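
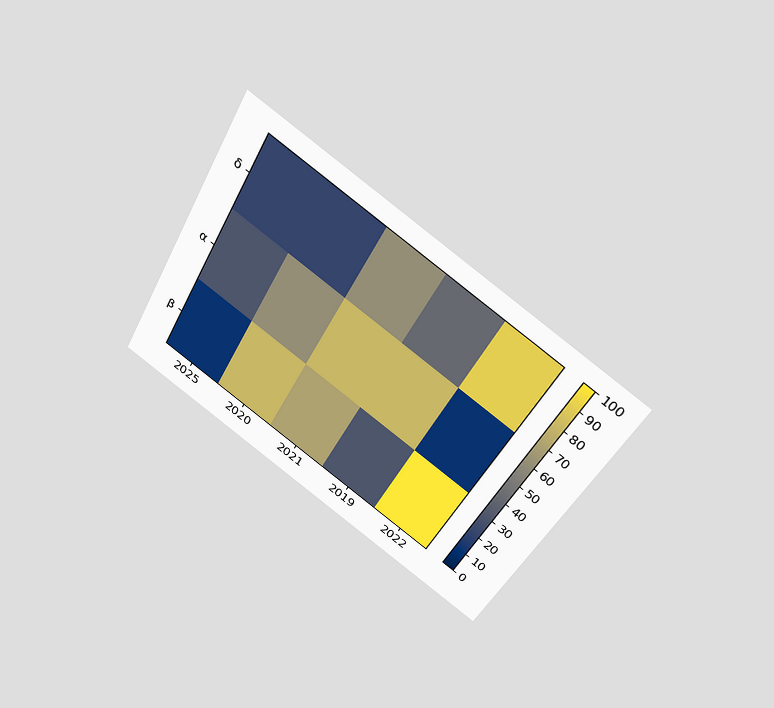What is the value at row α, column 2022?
10

The chart is tilted about 29° clockwise and viewed slightly from above. Matching cell (α, 2022) against the colorbar gives 10.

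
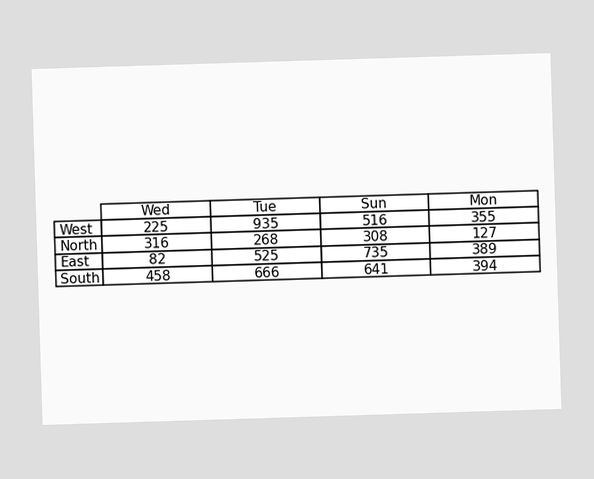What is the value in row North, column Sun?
308

The (North, Sun) cell reads 308.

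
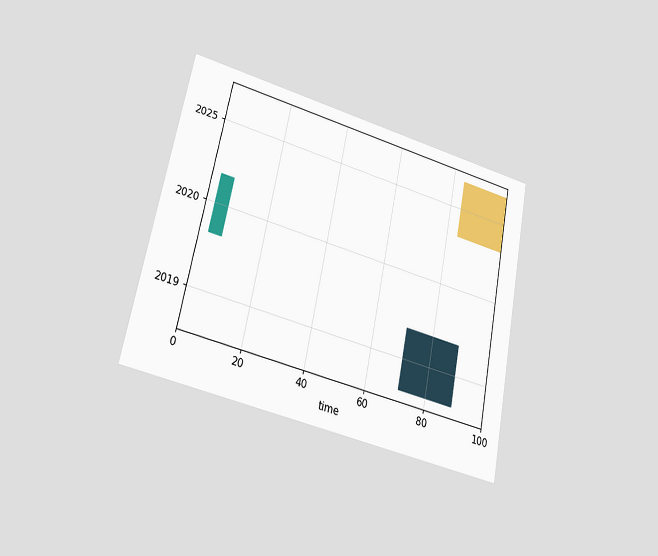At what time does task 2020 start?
The chart is tilted about 11° clockwise and viewed at a slight angle. The 2020 bar begins at t=3.

3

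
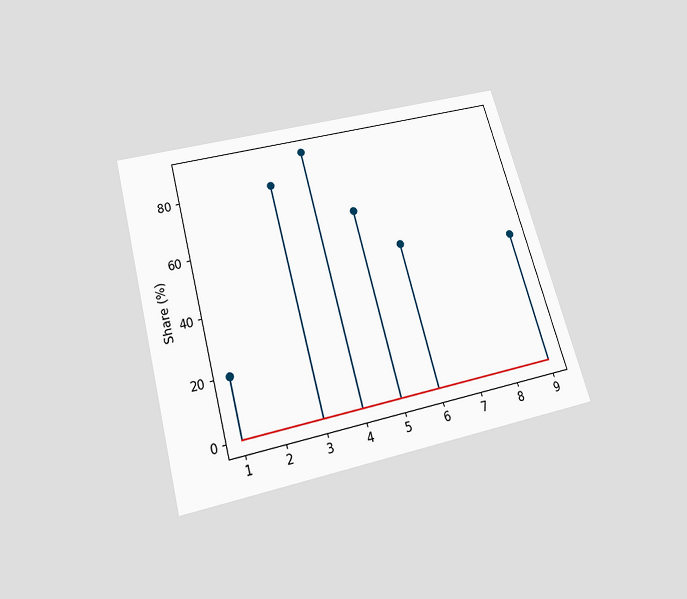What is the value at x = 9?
45%

The chart is tilted about 15° counter-clockwise and viewed slightly from below. The stem at x=9 reaches 45%.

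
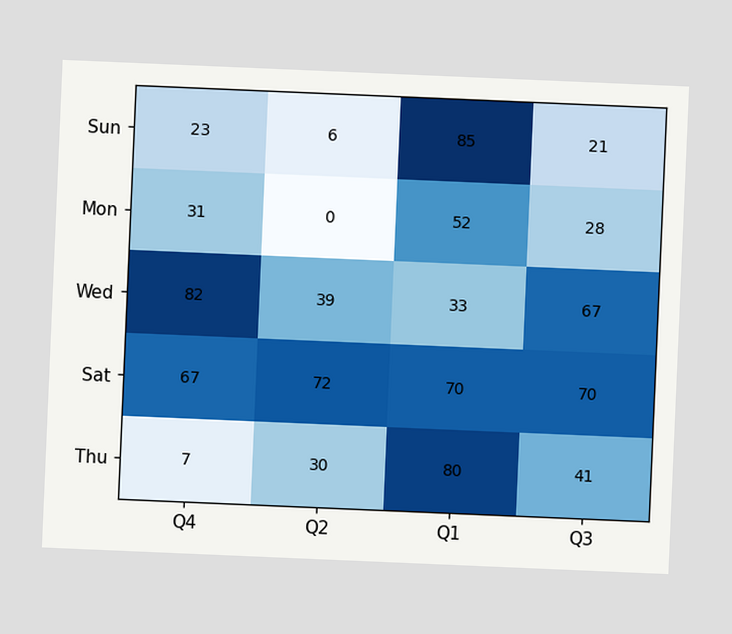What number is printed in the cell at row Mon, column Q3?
The chart is tilted about 2° clockwise. The (Mon, Q3) cell reads 28.

28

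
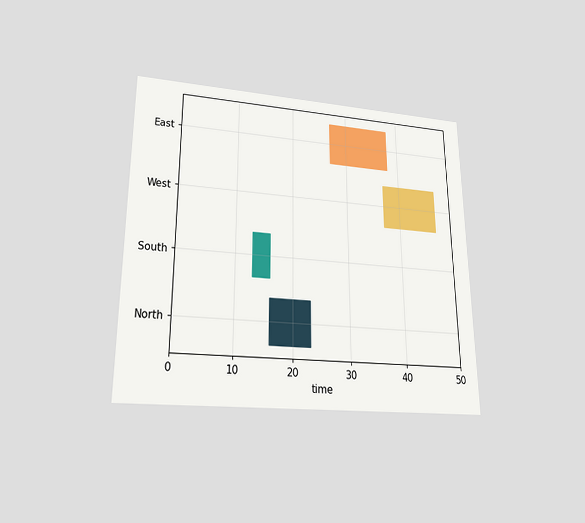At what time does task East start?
The chart is viewed slightly from below. The East bar begins at t=27.

27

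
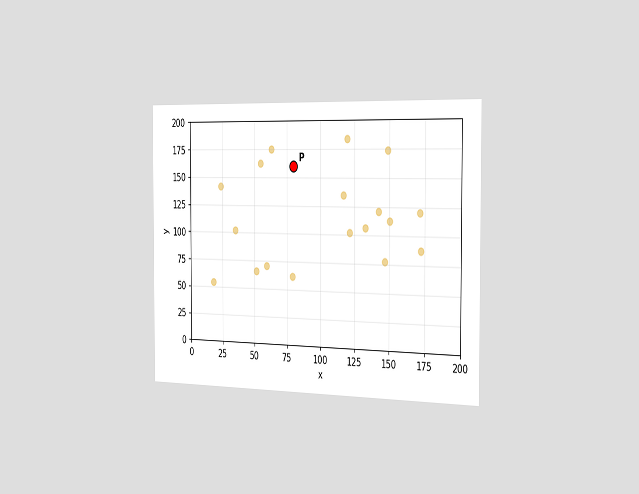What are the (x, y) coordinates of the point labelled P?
(80, 160)

The chart is viewed slightly from the right. Following the gridlines from P to each axis, P sits at (80, 160).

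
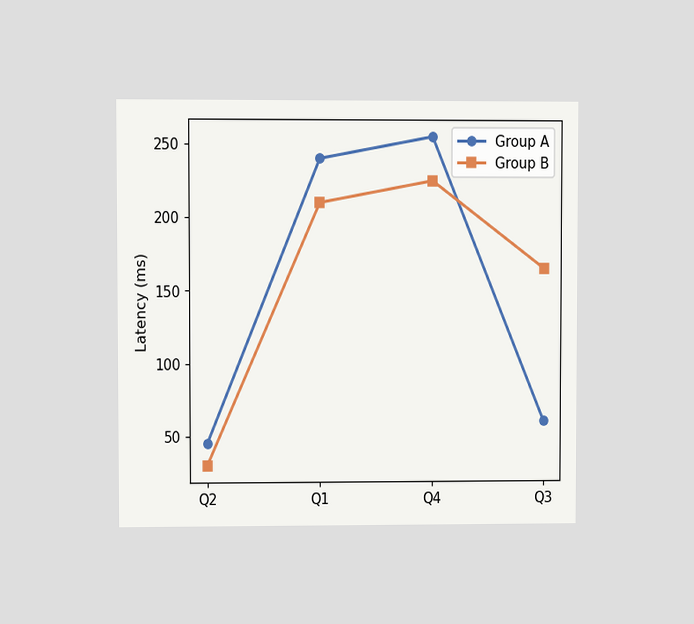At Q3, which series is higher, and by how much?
Group B, by 105ms

The chart is viewed at a slight angle. At Q3, Group B sits above the other line by 105ms.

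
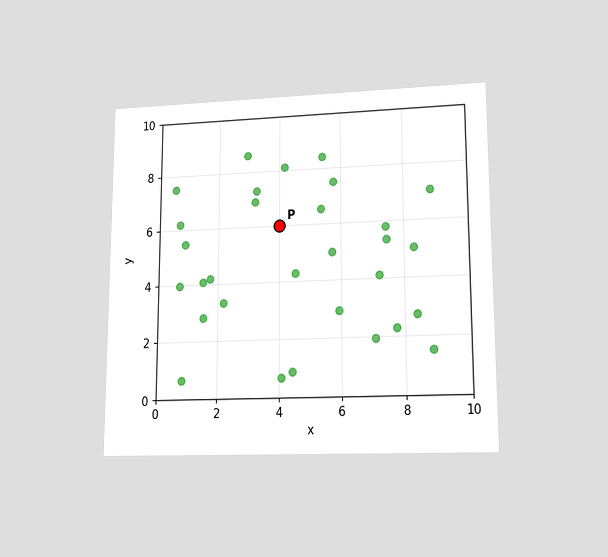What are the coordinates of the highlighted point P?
(4, 6)

The chart is viewed at a slight angle. Following the gridlines from P to each axis, P sits at (4, 6).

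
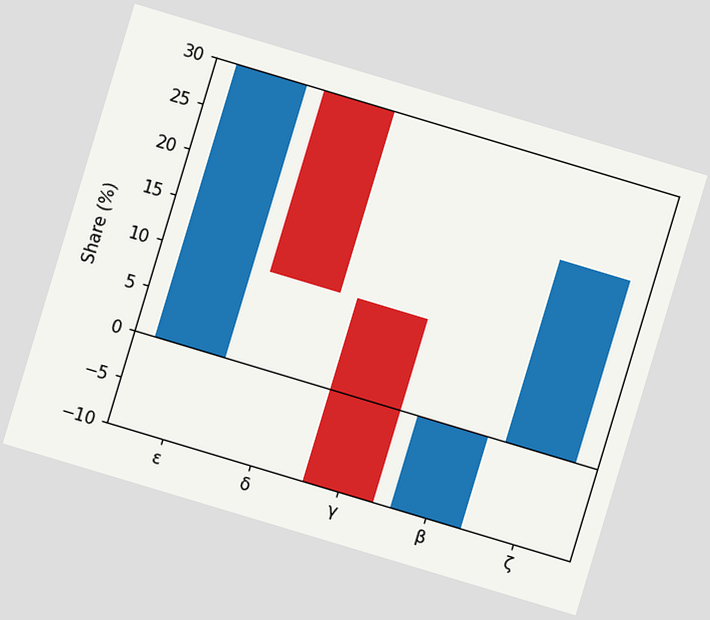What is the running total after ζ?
20%

The chart is tilted about 17° clockwise. After ζ the running total reaches 20%.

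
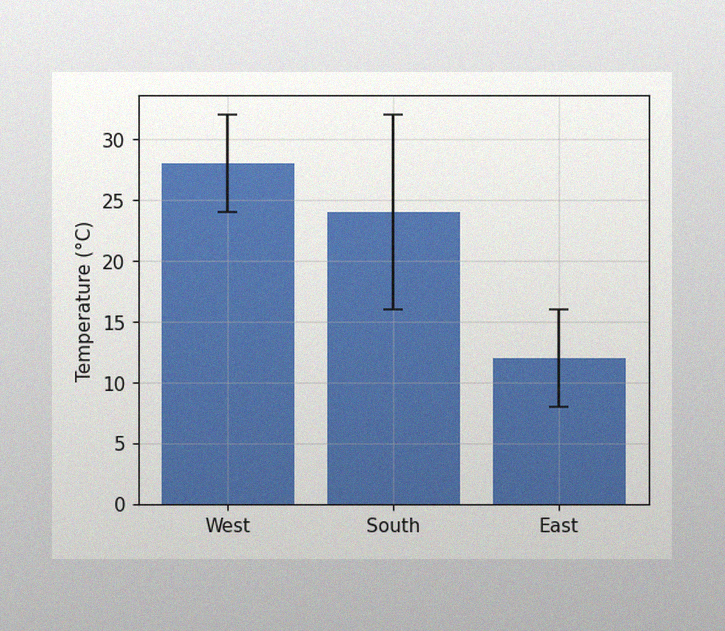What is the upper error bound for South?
The image has some photo noise and uneven lighting. The South bar's upper whisker reaches 32°C.

32°C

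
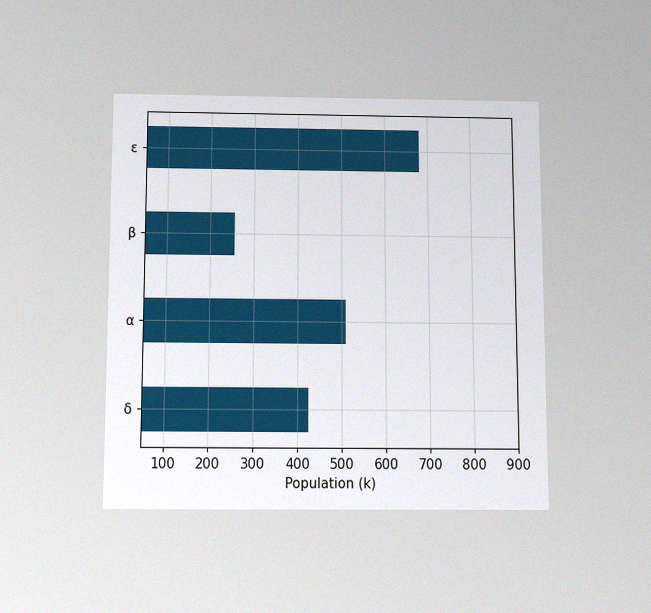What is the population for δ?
425k

The chart is viewed slightly from below, with some photo noise. Reading along the chart's x-axis, the δ bar reaches 425k.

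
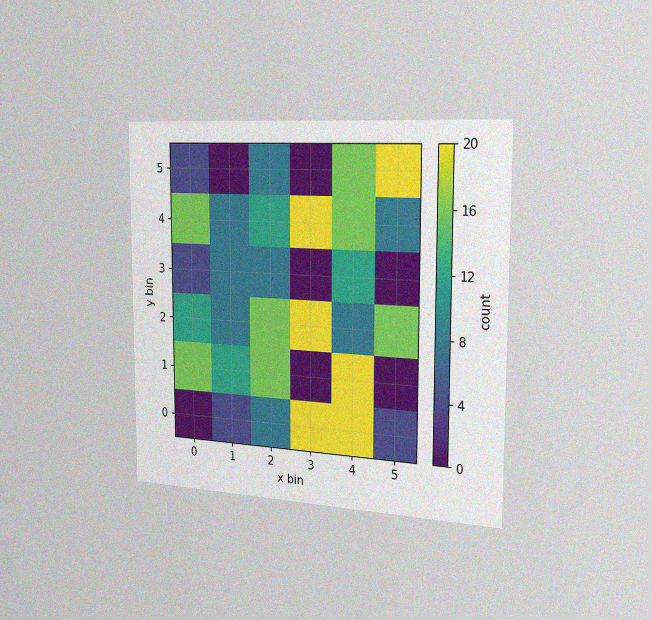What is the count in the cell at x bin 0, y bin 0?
The chart is viewed slightly from the right, with some photo noise. Matching the cell (0, 0) against the colorbar gives 0.

0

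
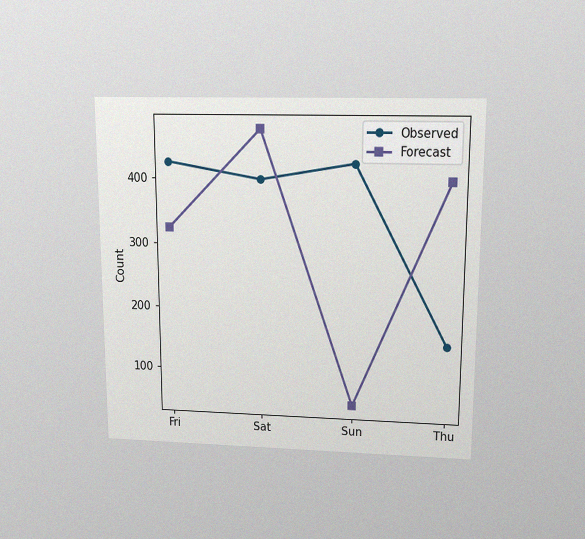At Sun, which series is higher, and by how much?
The chart is viewed slightly from above, with some photo noise. At Sun, Observed sits above the other line by 375.

Observed, by 375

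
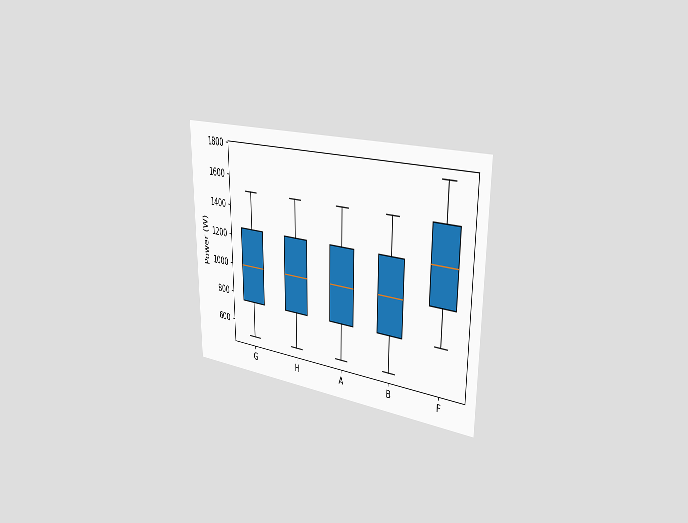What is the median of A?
1000W

The chart is viewed slightly from the right. The median line in the A box sits at 1000W.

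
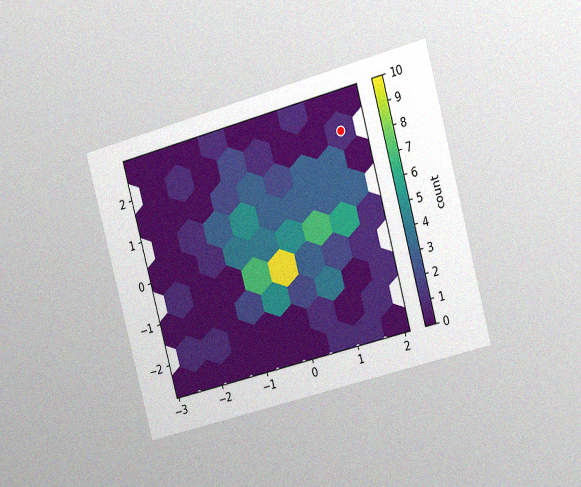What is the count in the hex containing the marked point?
The chart is tilted about 15° counter-clockwise and viewed slightly from the right, with some photo noise. The marked hex reads 1 on the colorbar.

1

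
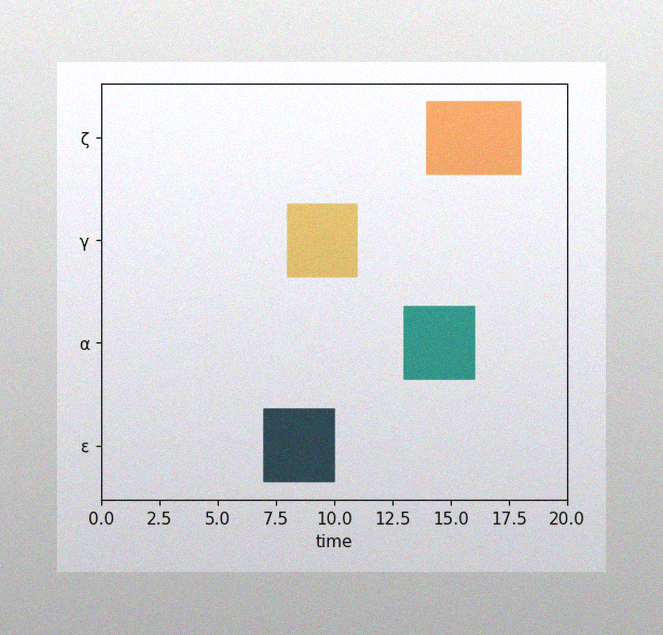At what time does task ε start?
The image has some photo noise and uneven lighting. The ε bar begins at t=7.

7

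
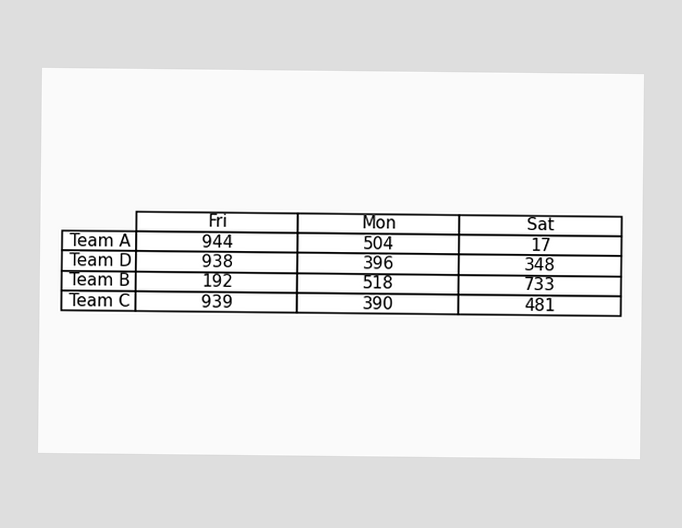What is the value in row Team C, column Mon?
The (Team C, Mon) cell reads 390.

390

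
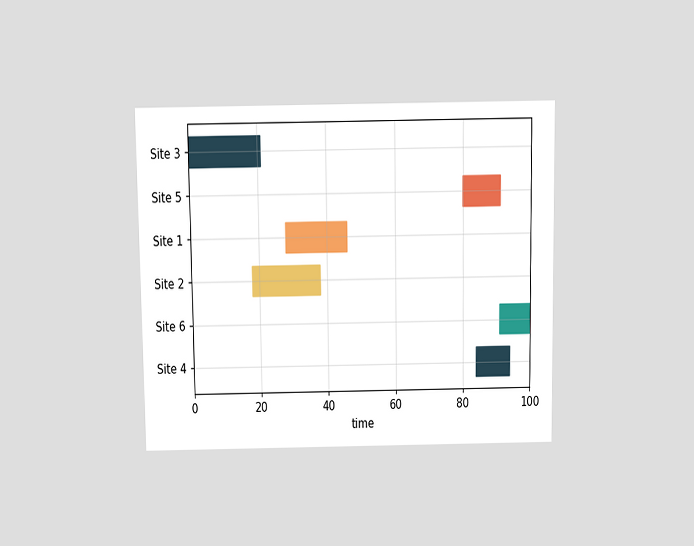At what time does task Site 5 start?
The chart is viewed slightly from above. The Site 5 bar begins at t=80.

80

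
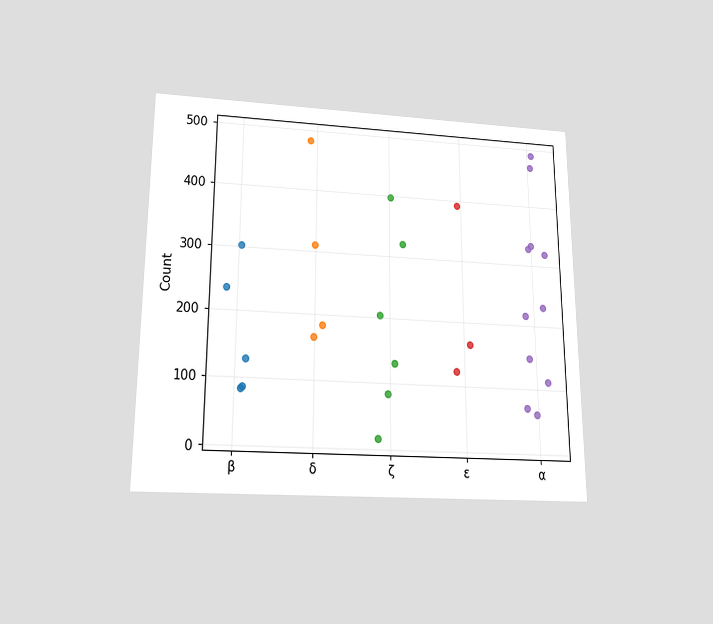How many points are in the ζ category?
The chart is viewed slightly from below. Counting the markers in the ζ column gives 6.

6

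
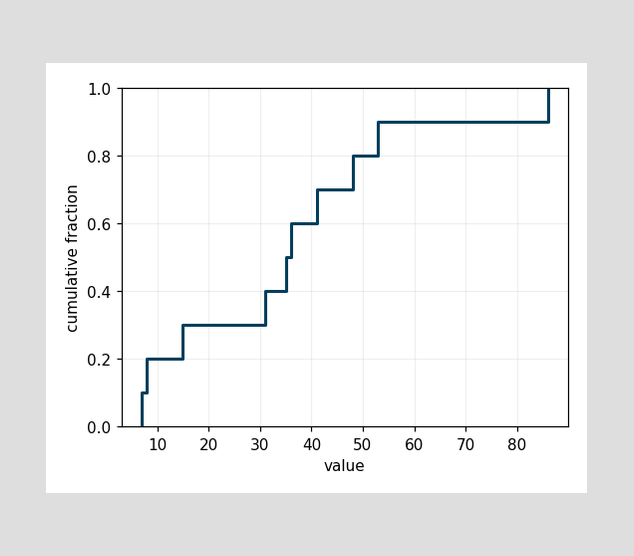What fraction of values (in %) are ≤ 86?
At x=86 the ECDF step is at 100%.

100%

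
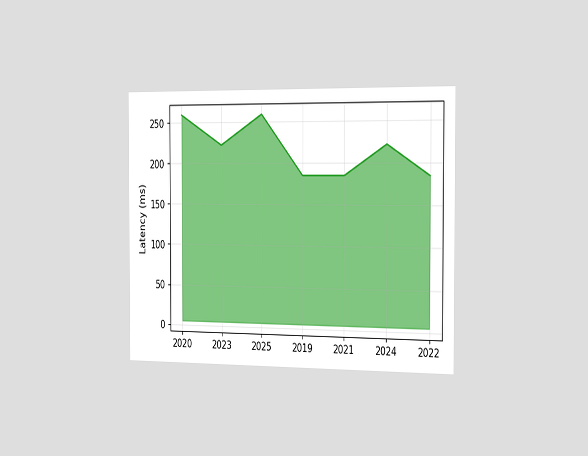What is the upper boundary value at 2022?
The chart is viewed slightly from the right. At 2022 the upper boundary is at 185ms.

185ms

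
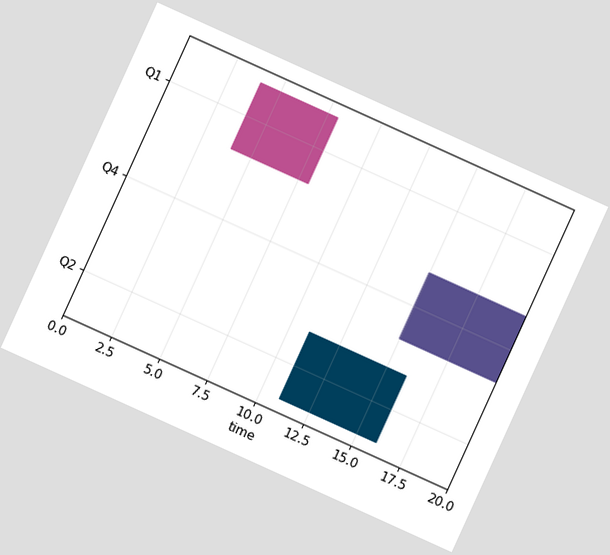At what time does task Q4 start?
The chart is tilted about 24° clockwise. The Q4 bar begins at t=15.

15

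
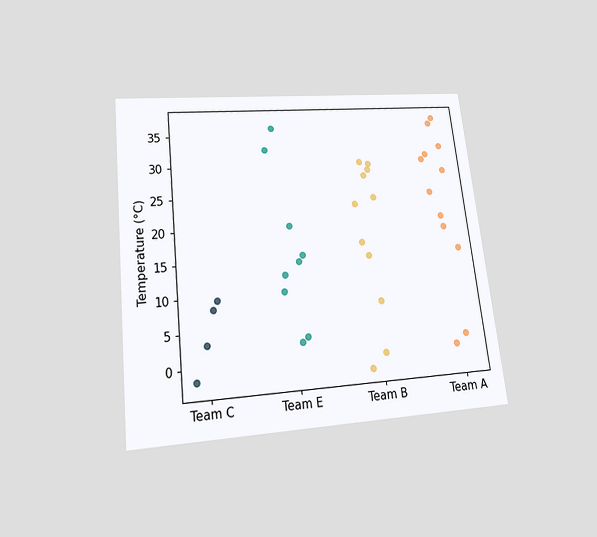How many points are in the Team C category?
4

The chart is tilted about 6° counter-clockwise and viewed slightly from below. Counting the markers in the Team C column gives 4.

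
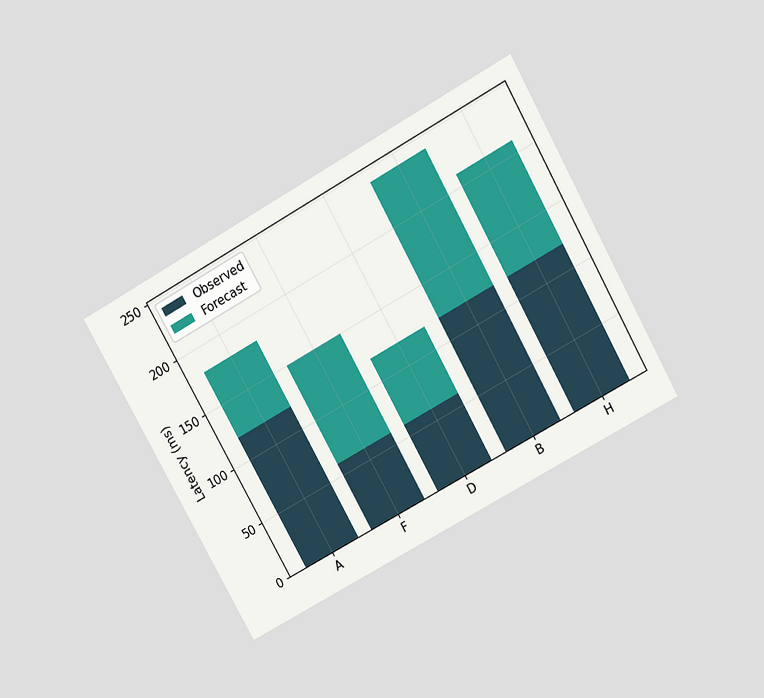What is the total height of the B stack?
The chart is tilted about 29° counter-clockwise and viewed slightly from above. The B stack's top reaches 240ms on the y-axis.

240ms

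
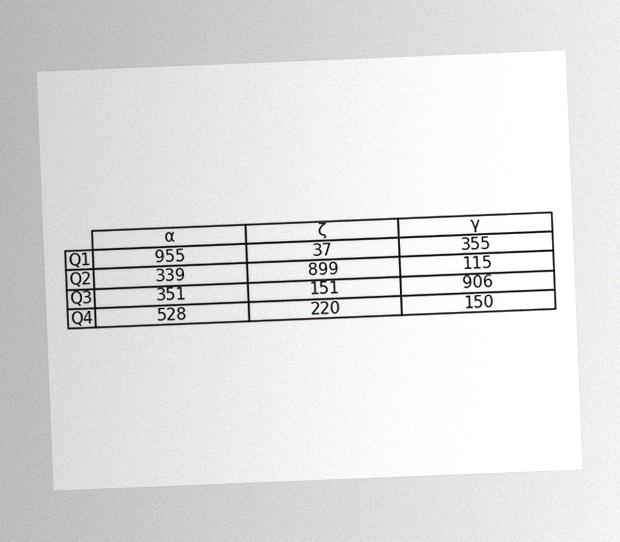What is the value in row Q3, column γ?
906

The chart is tilted about 2° counter-clockwise, with some photo noise. The (Q3, γ) cell reads 906.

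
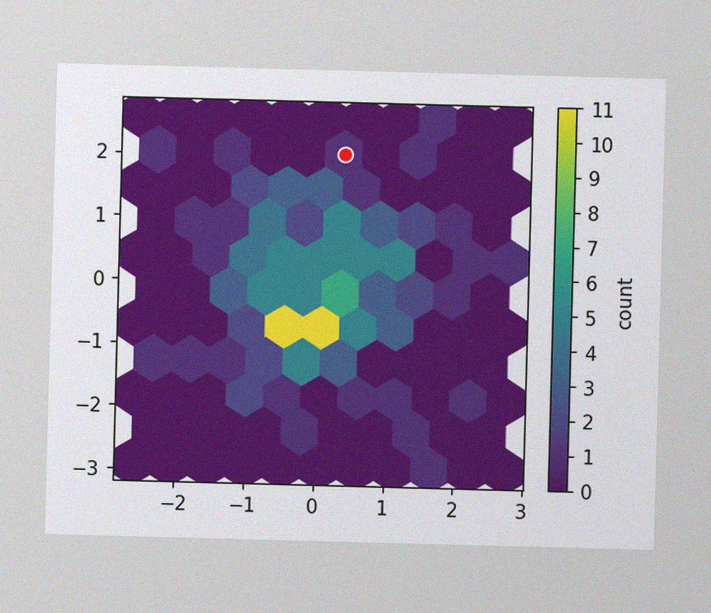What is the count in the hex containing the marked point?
The image has some photo noise and uneven lighting. The marked hex reads 1 on the colorbar.

1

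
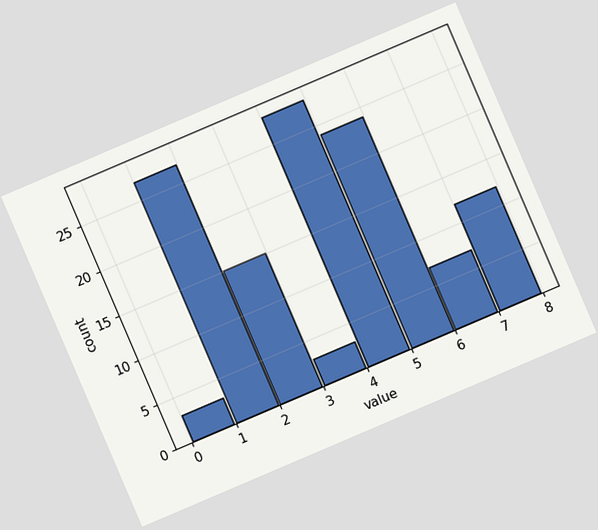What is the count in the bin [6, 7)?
7

The chart is tilted about 23° counter-clockwise. The [6, 7) bin has height 7.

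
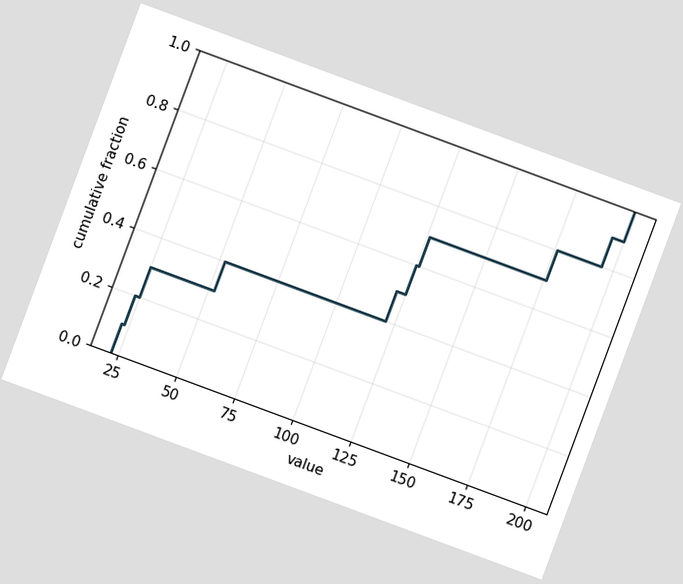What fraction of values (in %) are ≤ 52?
The chart is tilted about 20° clockwise. At x=52 the ECDF step is at 40%.

40%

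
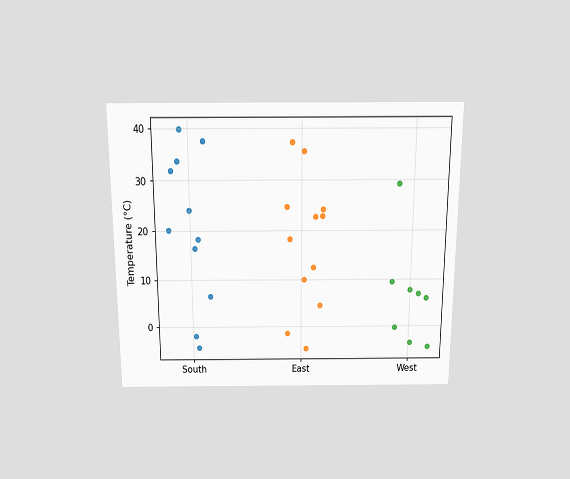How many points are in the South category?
11

The chart is viewed slightly from above. Counting the markers in the South column gives 11.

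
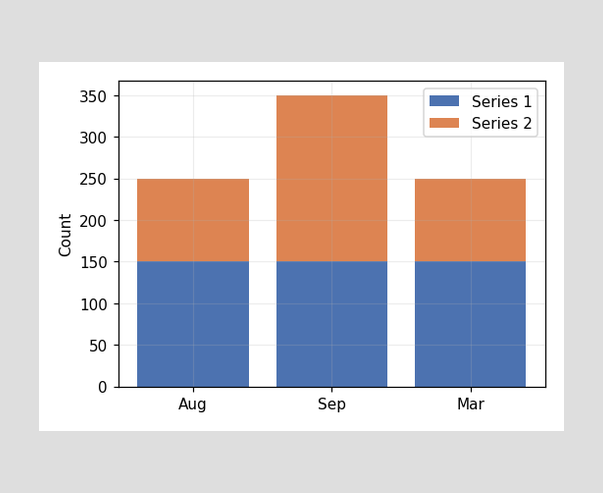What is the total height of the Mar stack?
250

The Mar stack's top reaches 250 on the y-axis.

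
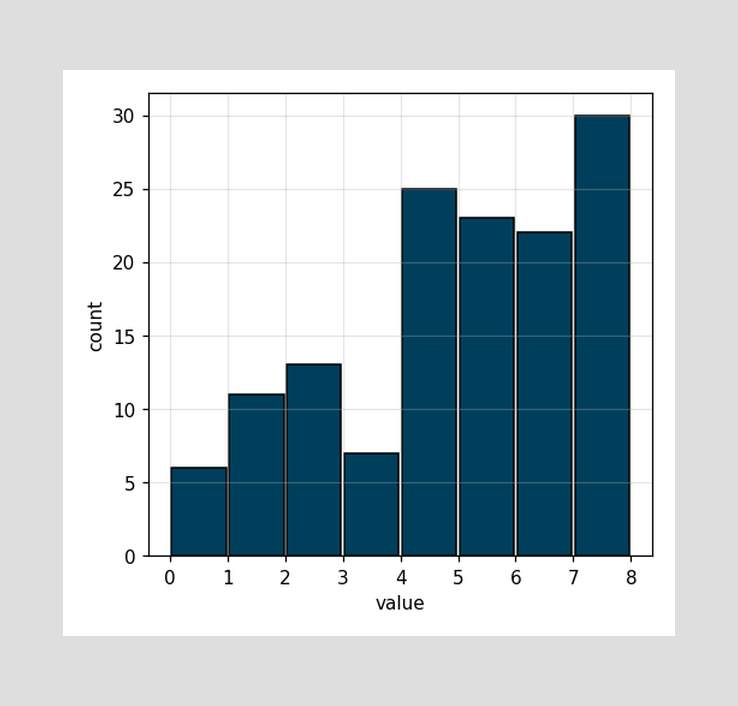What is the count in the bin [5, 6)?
23

The [5, 6) bin has height 23.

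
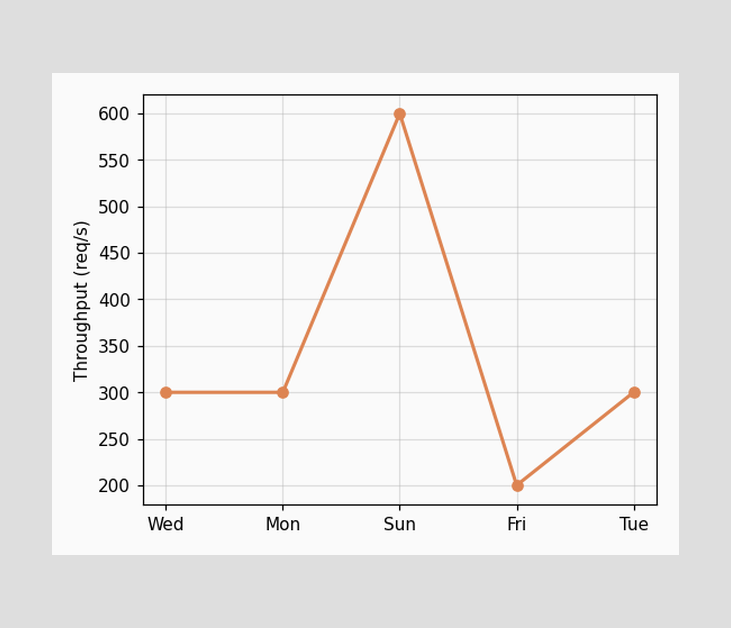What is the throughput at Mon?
300req/s

At Mon, the line is at 300req/s.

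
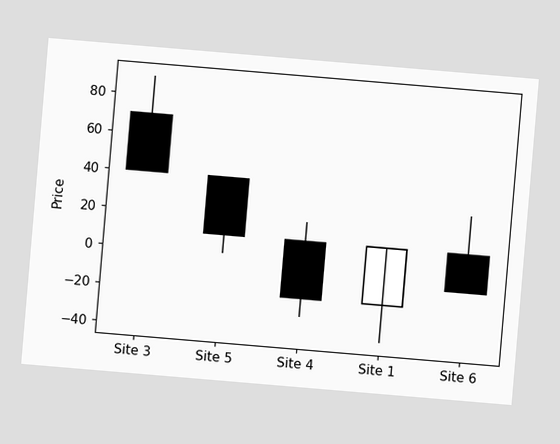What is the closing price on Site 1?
10

The chart is tilted about 5° clockwise. The Site 1 candle closes at 10.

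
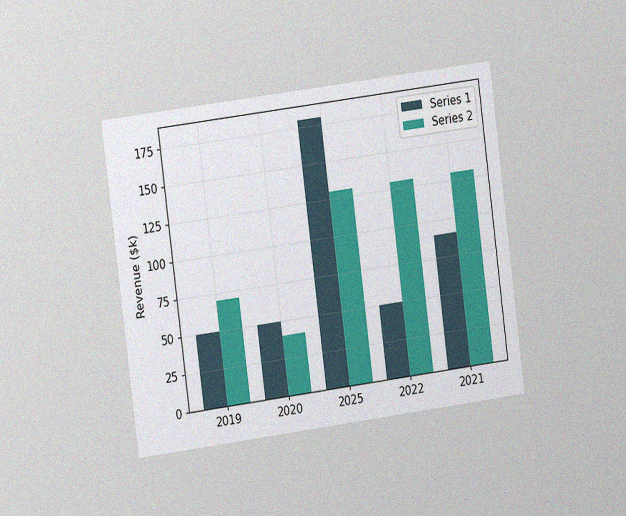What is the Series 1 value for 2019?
$50k

The chart is tilted about 7° counter-clockwise and viewed at a slight angle, with some photo noise. The Series 1 bar at 2019 reaches $50k on the y-axis.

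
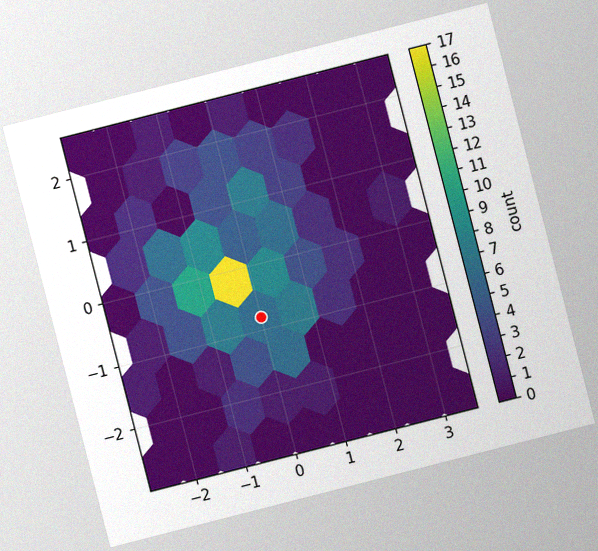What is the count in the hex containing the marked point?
The chart is tilted about 14° counter-clockwise, with some photo noise. The marked hex reads 6 on the colorbar.

6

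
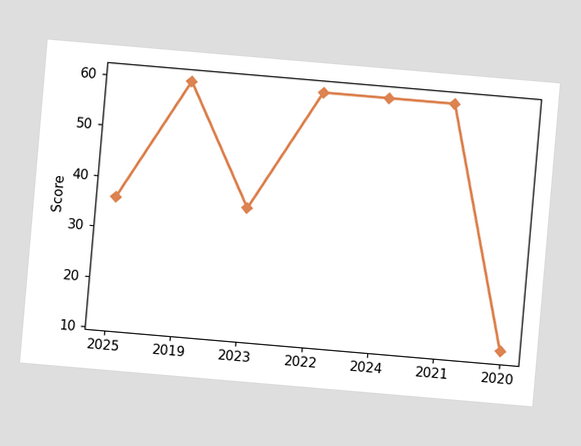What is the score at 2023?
The chart is tilted about 5° clockwise. At 2023, the line is at 36.

36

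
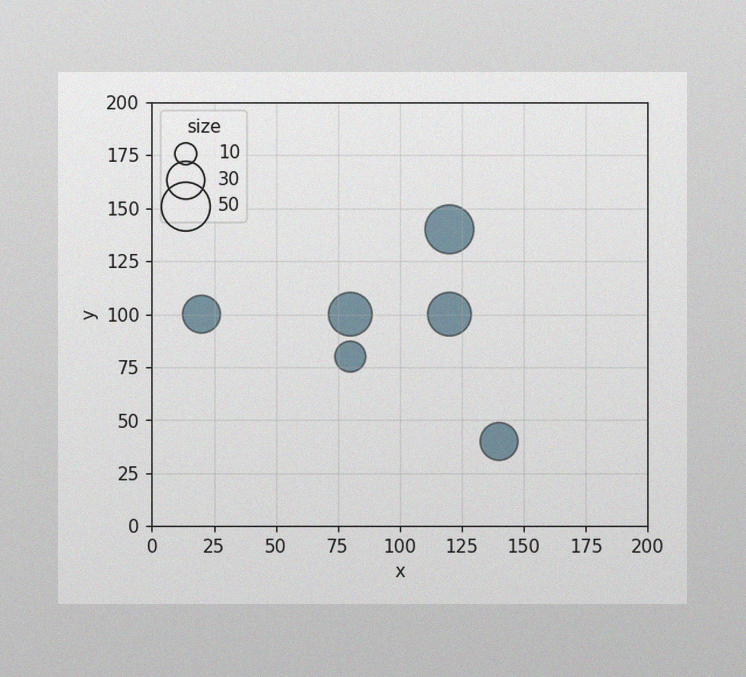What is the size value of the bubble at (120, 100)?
The image has some photo noise and uneven lighting. Matching the bubble at (120, 100) against the size legend gives 40.

40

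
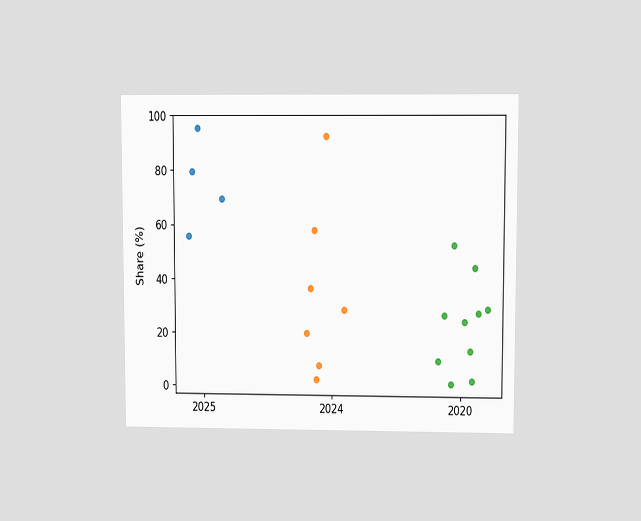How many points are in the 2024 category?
The chart is viewed at a slight angle. Counting the markers in the 2024 column gives 7.

7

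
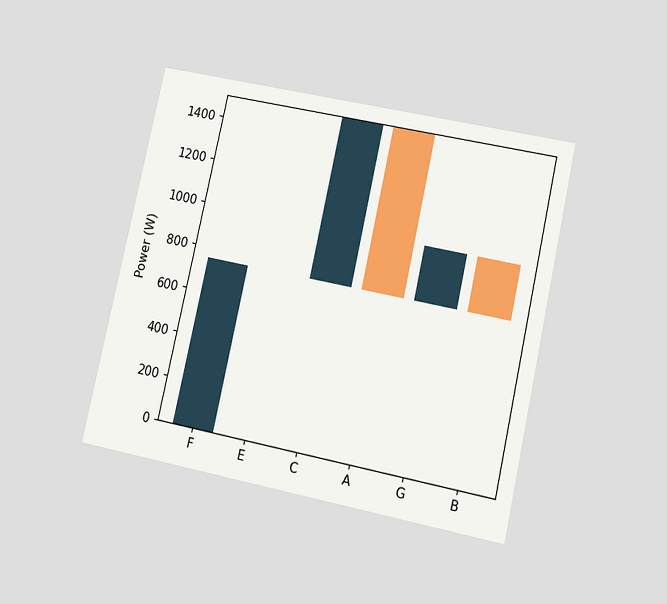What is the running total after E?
The chart is tilted about 13° clockwise and viewed at a slight angle. After E the running total reaches 750W.

750W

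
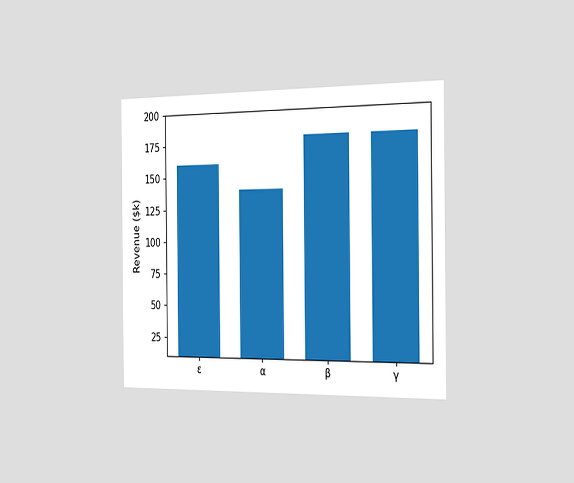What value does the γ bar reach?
The chart is viewed slightly from the right. Reading along the chart's y-axis, the γ bar reaches $180k.

$180k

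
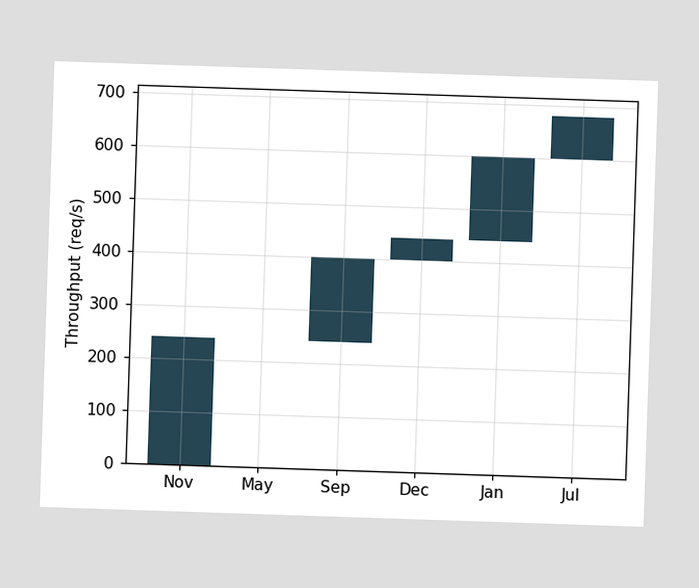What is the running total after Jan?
After Jan the running total reaches 600req/s.

600req/s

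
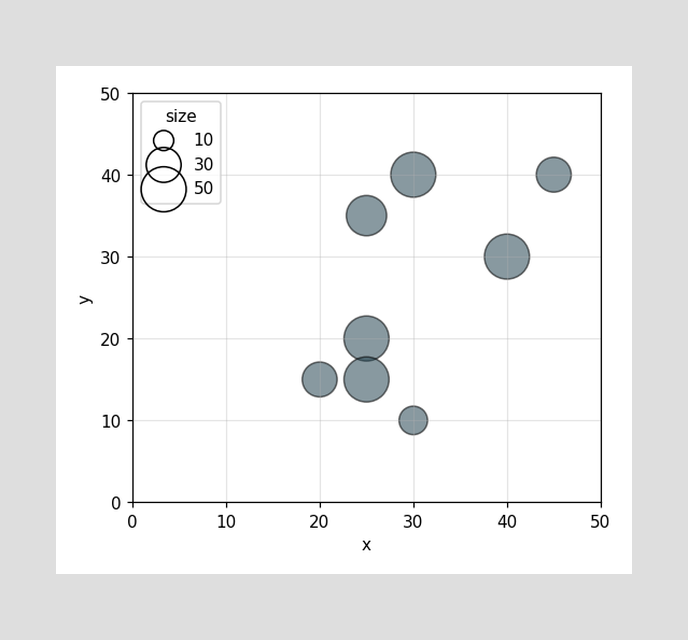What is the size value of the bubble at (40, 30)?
Matching the bubble at (40, 30) against the size legend gives 50.

50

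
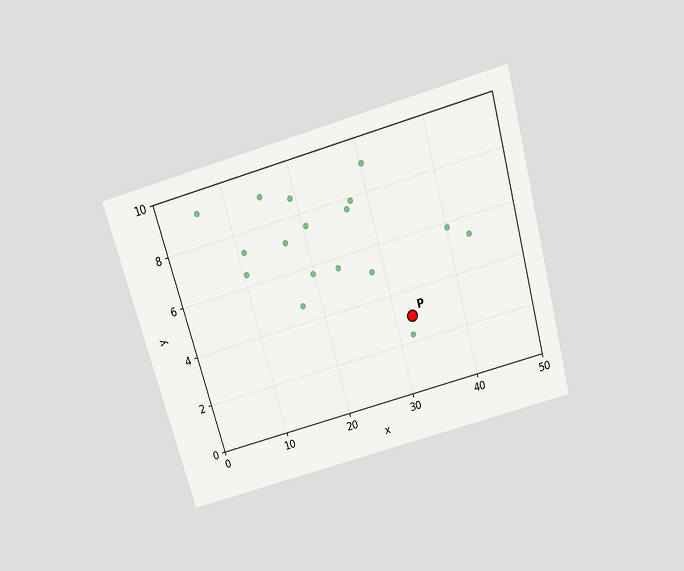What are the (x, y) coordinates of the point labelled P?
(32.5, 3)

The chart is tilted about 16° counter-clockwise and viewed slightly from above. Following the gridlines from P to each axis, P sits at (32.5, 3).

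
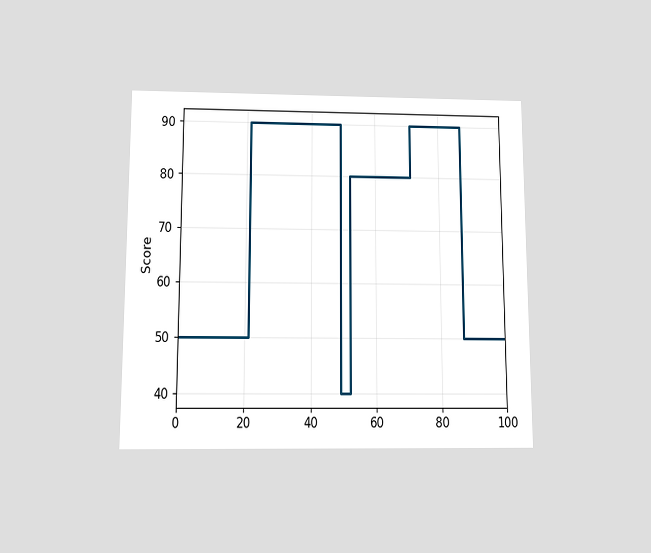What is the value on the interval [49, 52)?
40

The chart is viewed slightly from below. On [49, 52) the step sits at 40.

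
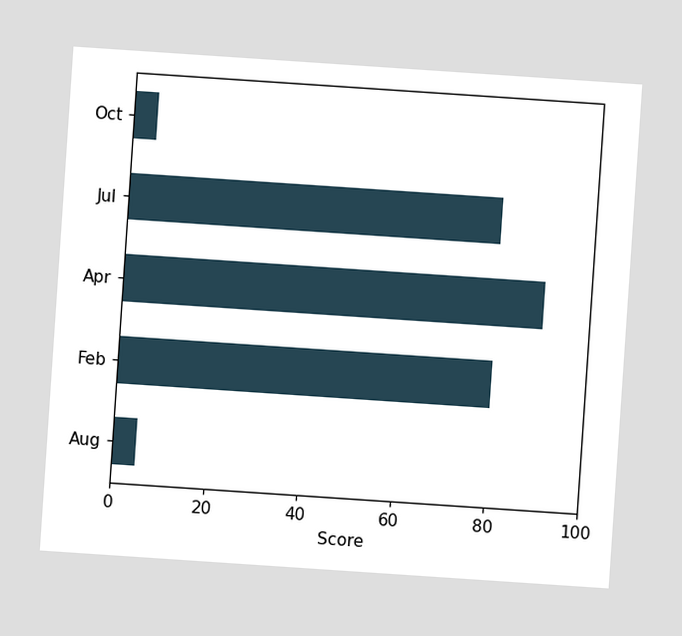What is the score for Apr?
90

The chart is tilted about 4° clockwise. Reading along the chart's x-axis, the Apr bar reaches 90.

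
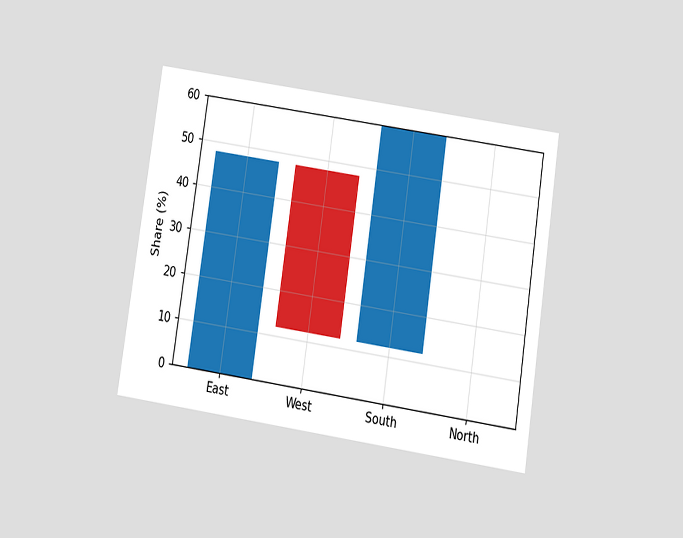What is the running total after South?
The chart is tilted about 9° clockwise and viewed slightly from below. After South the running total reaches 60%.

60%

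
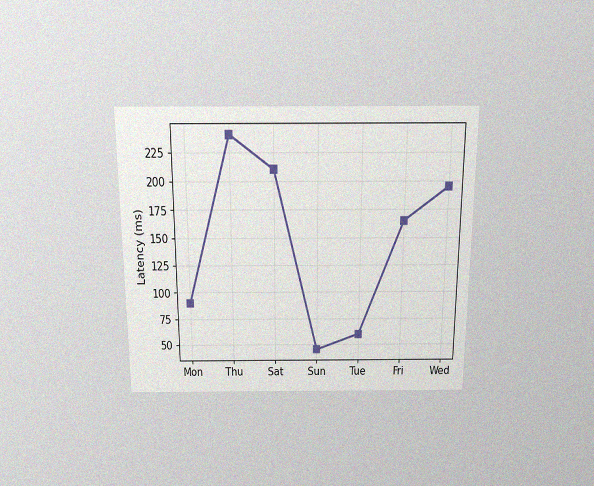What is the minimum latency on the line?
45ms

The chart is viewed slightly from above, with some photo noise. The lowest point is at Sun, and reading across to the y-axis gives 45ms.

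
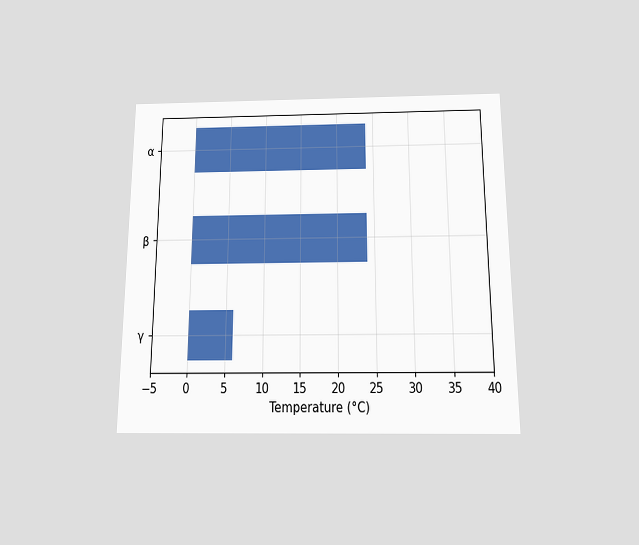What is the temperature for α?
The chart is viewed slightly from below. Reading along the chart's x-axis, the α bar reaches 24°C.

24°C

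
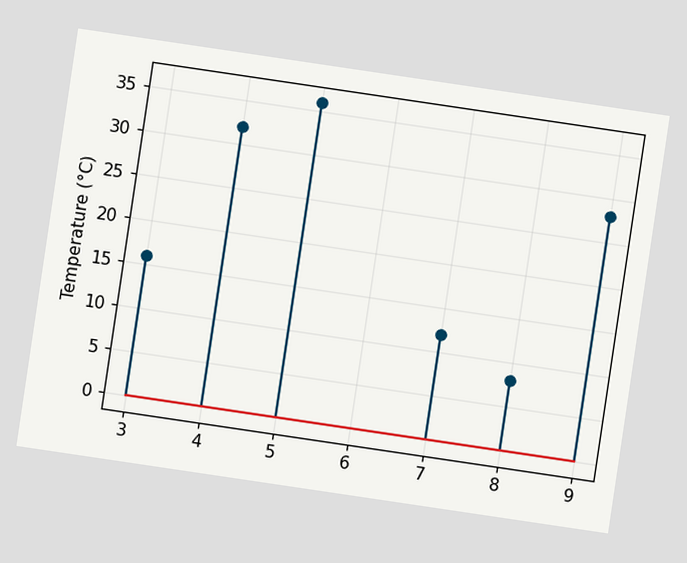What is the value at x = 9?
The chart is tilted about 8° clockwise. The stem at x=9 reaches 28°C.

28°C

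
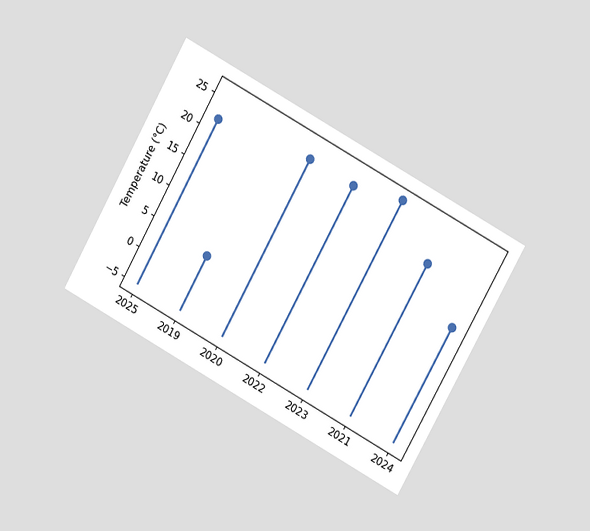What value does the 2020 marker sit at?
24°C

The chart is tilted about 29° clockwise and viewed at a slight angle. The 2020 marker sits at 24°C.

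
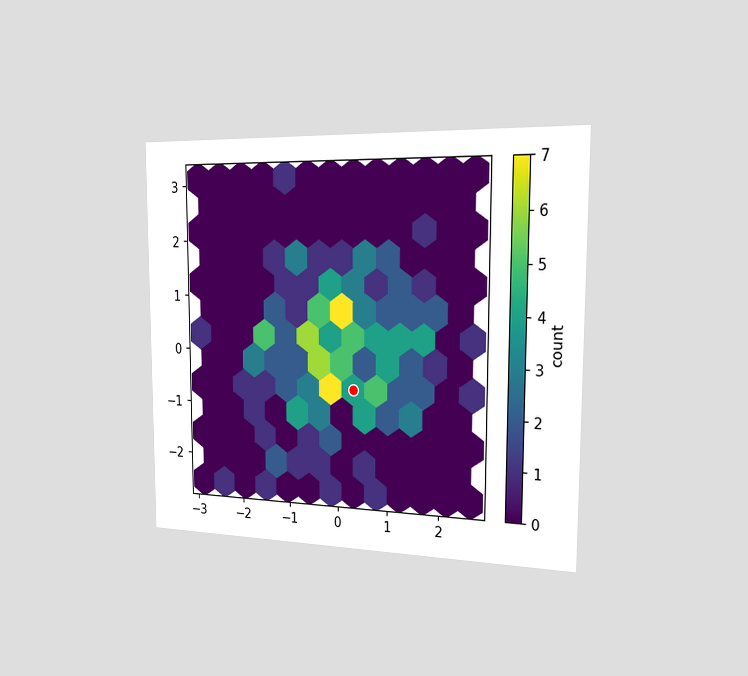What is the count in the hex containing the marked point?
The chart is viewed slightly from the right. The marked hex reads 4 on the colorbar.

4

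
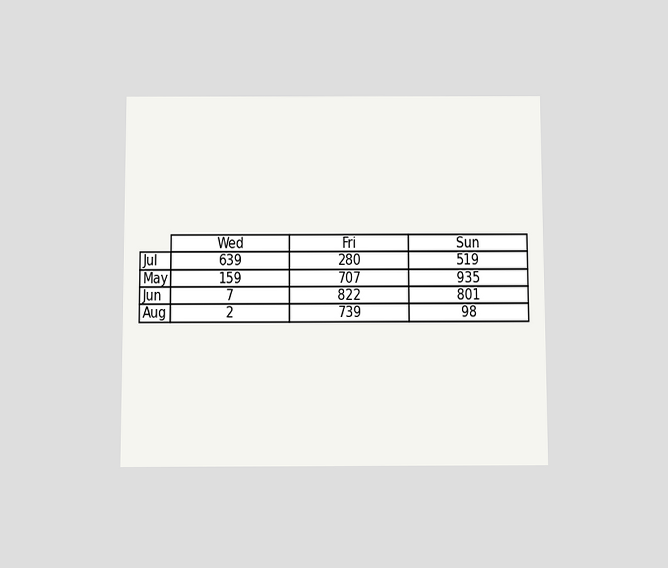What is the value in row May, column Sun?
The chart is viewed slightly from below. The (May, Sun) cell reads 935.

935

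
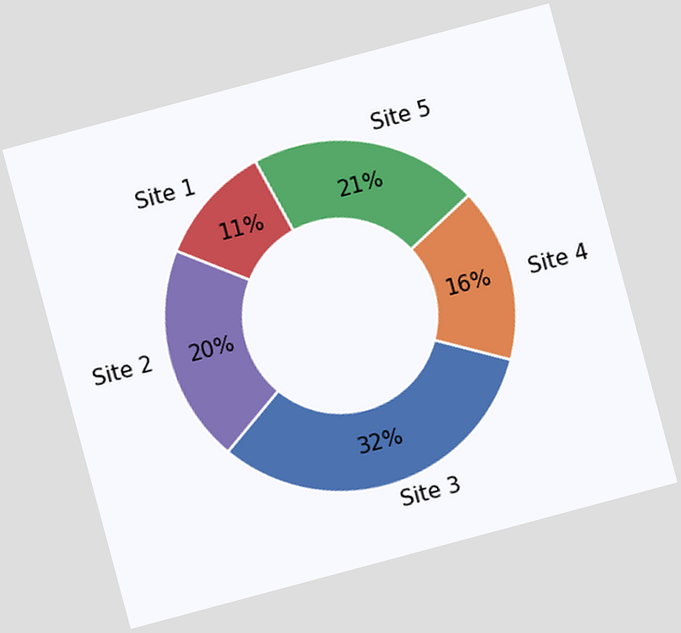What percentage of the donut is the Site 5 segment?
The chart is tilted about 15° counter-clockwise. The Site 5 segment takes up 21% of the ring.

21%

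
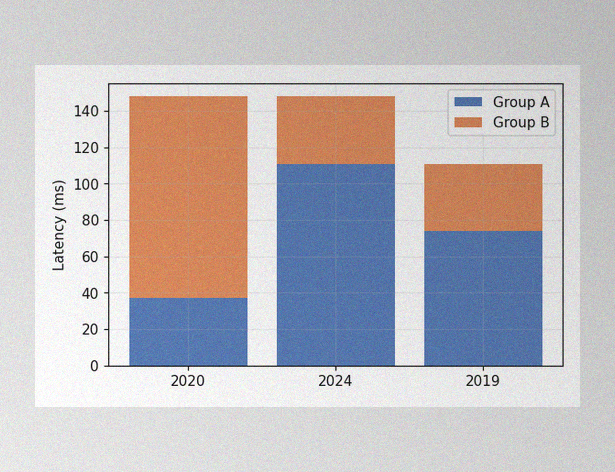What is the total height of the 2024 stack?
The image has some photo noise and uneven lighting. The 2024 stack's top reaches 148ms on the y-axis.

148ms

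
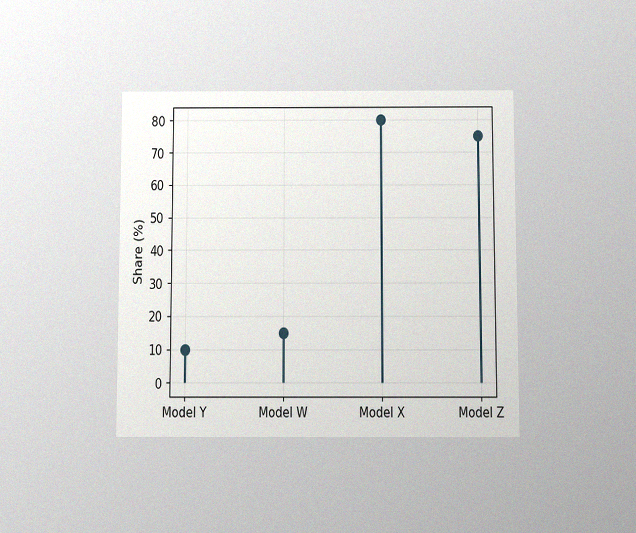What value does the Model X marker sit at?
80%

The chart is viewed slightly from below, with some photo noise. The Model X marker sits at 80%.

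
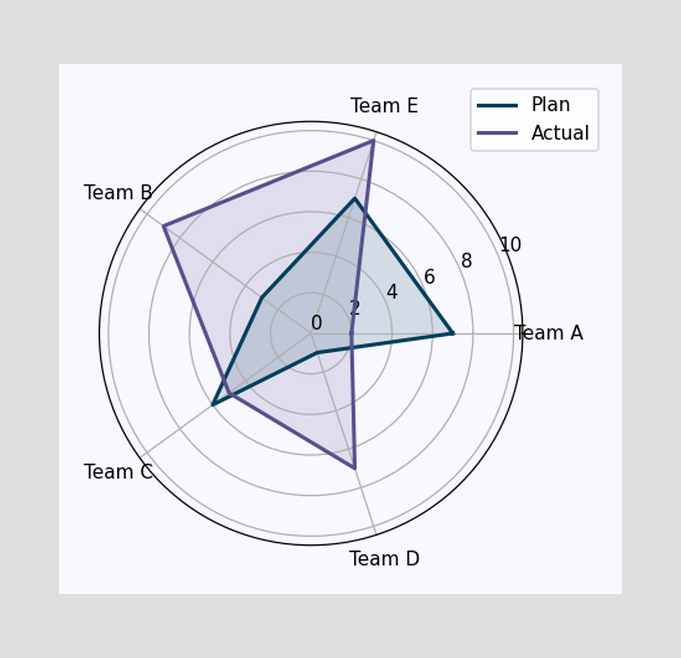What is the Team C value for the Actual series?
5

On the Team C axis, Actual reaches 5.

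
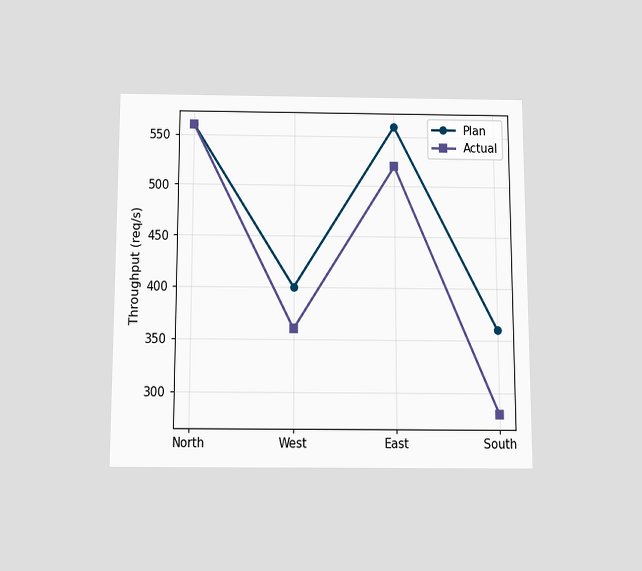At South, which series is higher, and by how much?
Plan, by 80req/s

The chart is viewed slightly from below. At South, Plan sits above the other line by 80req/s.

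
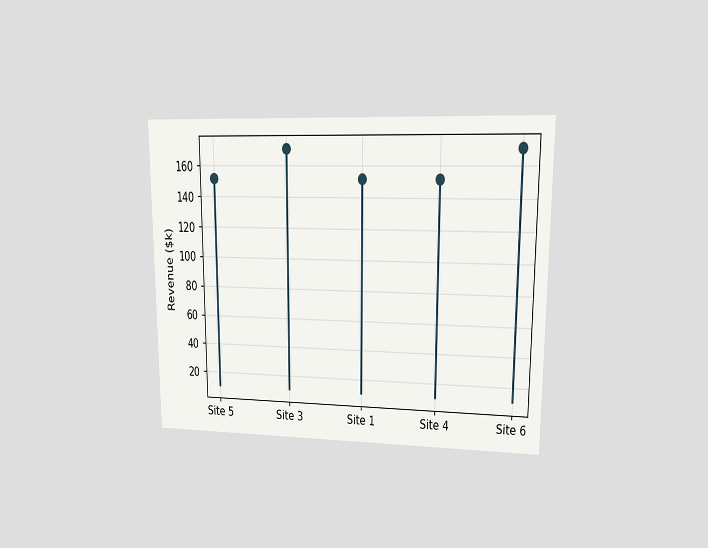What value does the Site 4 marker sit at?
$152k

The chart is viewed at a slight angle. The Site 4 marker sits at $152k.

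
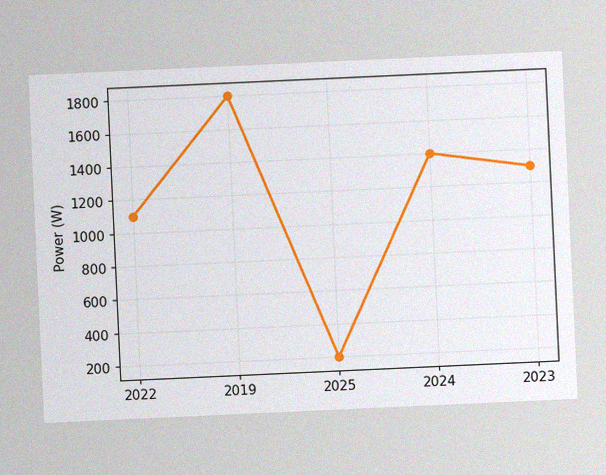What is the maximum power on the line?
The chart is tilted about 3° counter-clockwise, with some photo noise. The highest point is at 2019, and reading across to the y-axis gives 1800W.

1800W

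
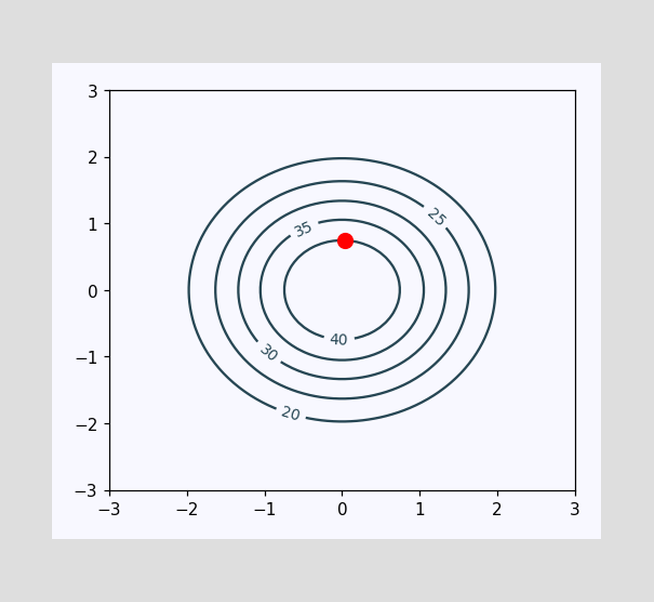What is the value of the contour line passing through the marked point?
The marked point sits on the contour labelled 40.

40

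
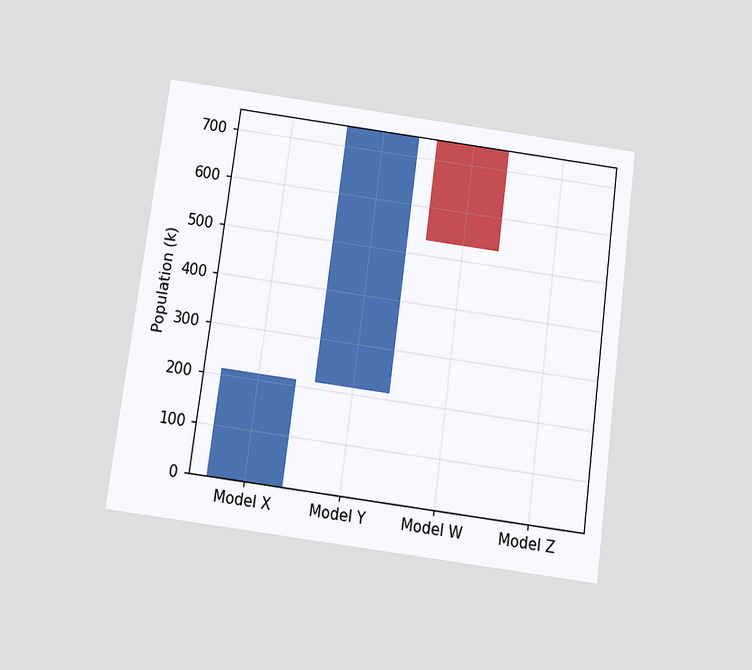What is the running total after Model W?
The chart is tilted about 8° clockwise and viewed slightly from below. After Model W the running total reaches 530k.

530k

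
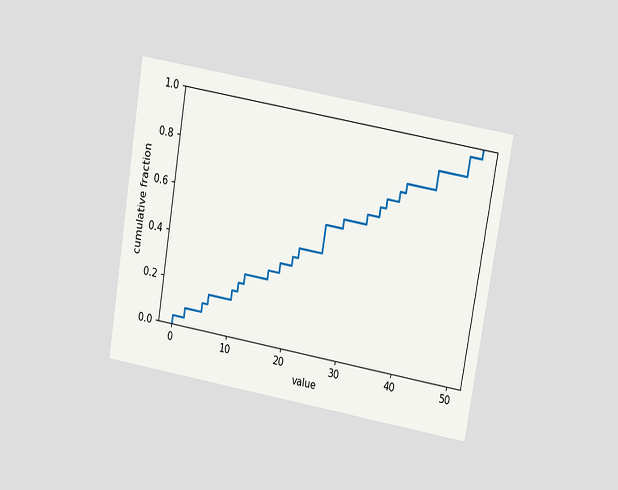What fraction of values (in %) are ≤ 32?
64%

The chart is tilted about 10° clockwise and viewed at a slight angle. At x=32 the ECDF step is at 64%.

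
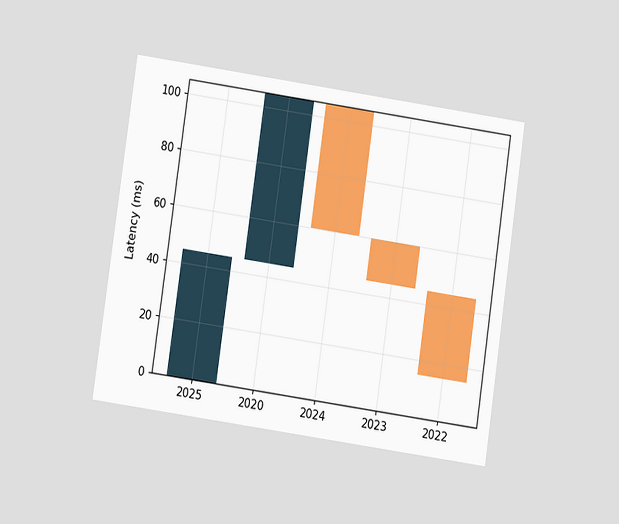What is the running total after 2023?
The chart is tilted about 8° clockwise and viewed at a slight angle. After 2023 the running total reaches 45ms.

45ms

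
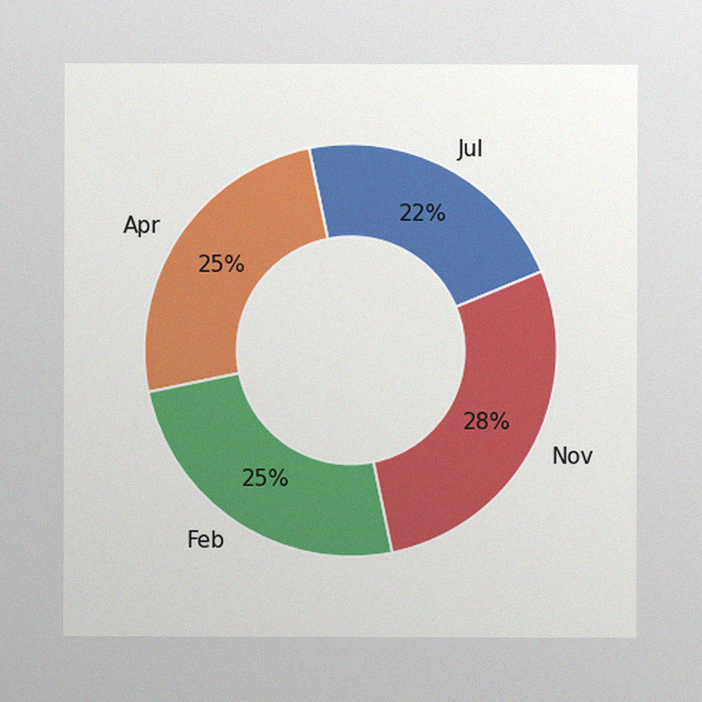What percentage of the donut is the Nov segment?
28%

The image has some photo noise and uneven lighting. The Nov segment takes up 28% of the ring.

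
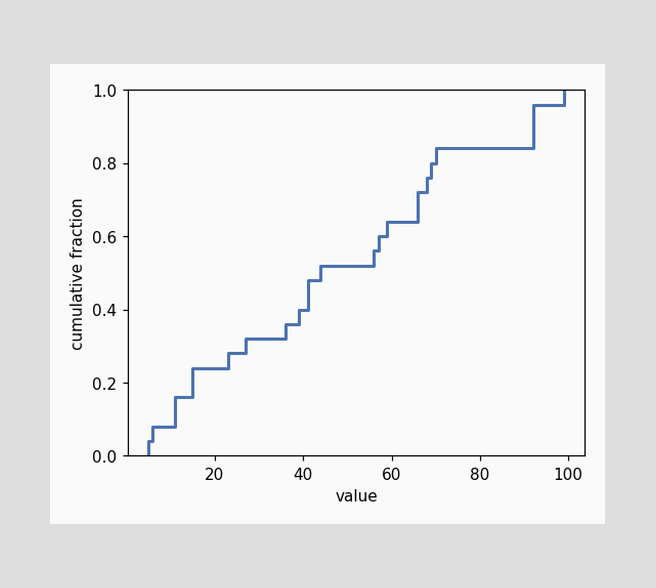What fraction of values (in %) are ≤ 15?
At x=15 the ECDF step is at 24%.

24%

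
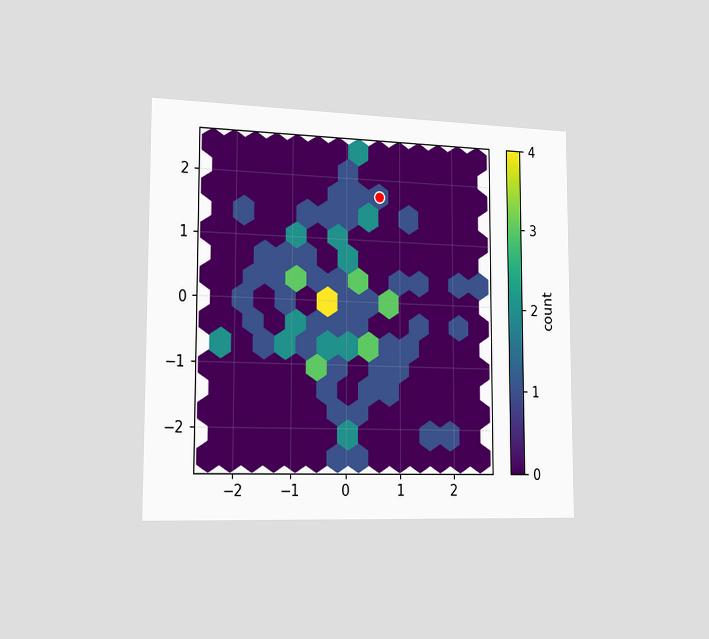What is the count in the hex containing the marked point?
1

The chart is viewed slightly from the left. The marked hex reads 1 on the colorbar.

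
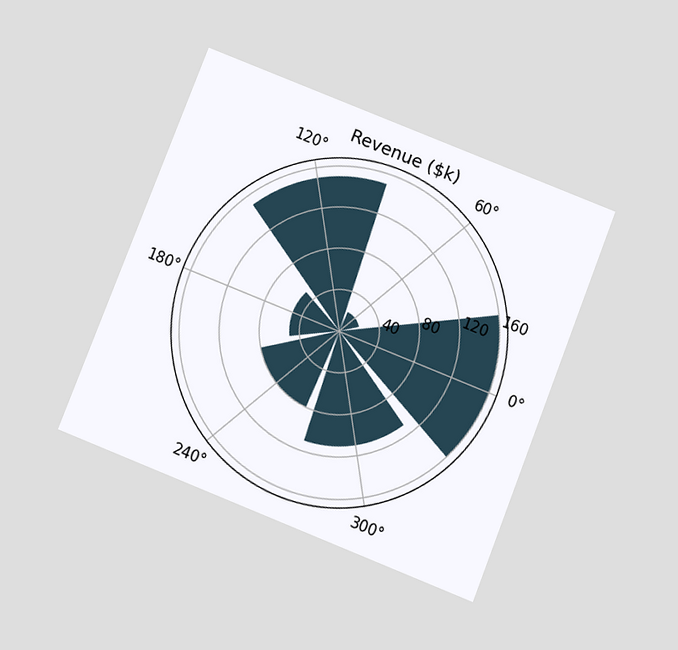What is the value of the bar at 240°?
$80k

The chart is tilted about 22° clockwise and viewed slightly from below. The bar at 240° reaches $80k on the radial axis.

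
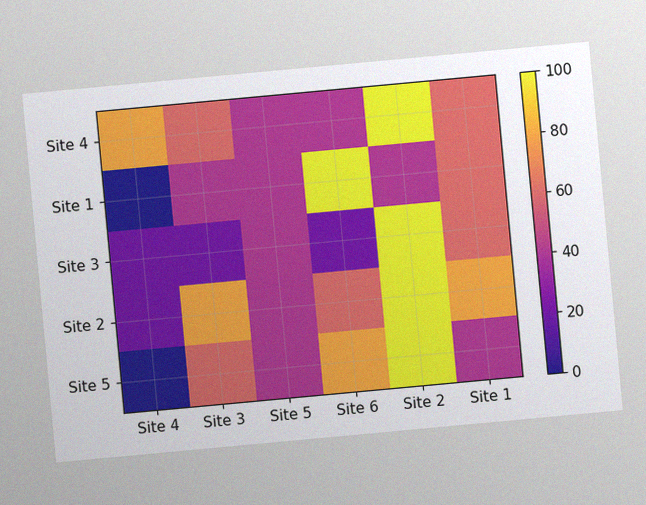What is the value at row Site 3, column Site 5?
The chart is tilted about 5° counter-clockwise, with some photo noise. Matching cell (Site 3, Site 5) against the colorbar gives 40.

40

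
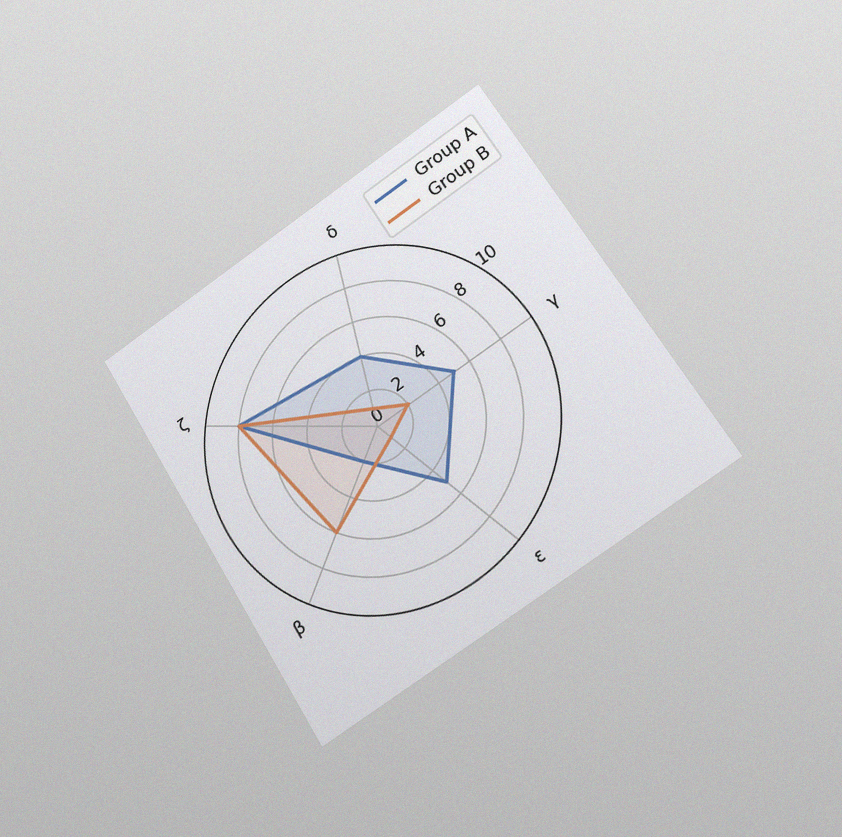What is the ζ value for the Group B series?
8

The chart is tilted about 32° counter-clockwise and viewed slightly from the right, with some photo noise. On the ζ axis, Group B reaches 8.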